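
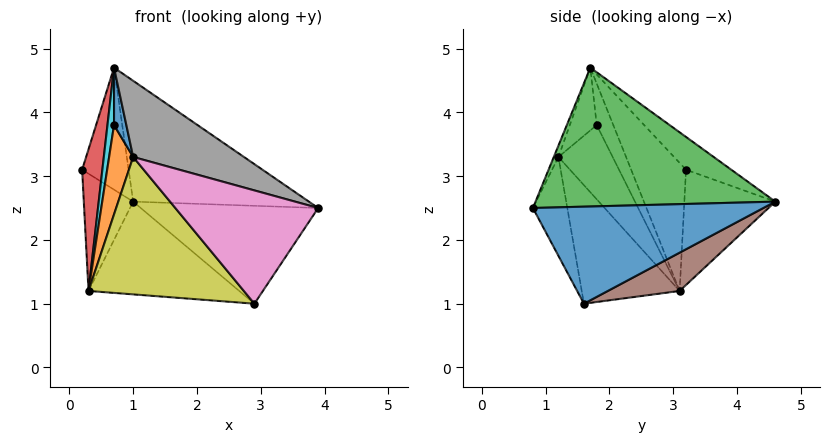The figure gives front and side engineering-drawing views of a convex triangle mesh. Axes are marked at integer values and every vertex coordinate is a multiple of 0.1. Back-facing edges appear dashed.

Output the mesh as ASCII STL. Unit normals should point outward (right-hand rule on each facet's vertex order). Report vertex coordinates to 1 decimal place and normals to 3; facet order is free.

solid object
 facet normal 0.777 0.598 -0.199
  outer loop
   vertex 2.9 1.6 1.0
   vertex 1.0 4.6 2.6
   vertex 3.9 0.8 2.5
  endloop
 endfacet
 facet normal -0.521 0.535 0.665
  outer loop
   vertex 0.7 1.7 4.7
   vertex 1.0 4.6 2.6
   vertex 0.2 3.2 3.1
  endloop
 endfacet
 facet normal 0.590 0.433 0.682
  outer loop
   vertex 0.7 1.7 4.7
   vertex 3.9 0.8 2.5
   vertex 1.0 4.6 2.6
  endloop
 endfacet
 facet normal -0.938 -0.346 -0.031
  outer loop
   vertex 0.3 3.1 1.2
   vertex 0.7 1.7 4.7
   vertex 0.2 3.2 3.1
  endloop
 endfacet
 facet normal -0.877 0.476 -0.071
  outer loop
   vertex 0.3 3.1 1.2
   vertex 0.2 3.2 3.1
   vertex 1.0 4.6 2.6
  endloop
 endfacet
 facet normal 0.278 0.583 -0.764
  outer loop
   vertex 0.3 3.1 1.2
   vertex 1.0 4.6 2.6
   vertex 2.9 1.6 1.0
  endloop
 endfacet
 facet normal -0.220 -0.914 -0.341
  outer loop
   vertex 1.0 1.2 3.3
   vertex 2.9 1.6 1.0
   vertex 3.9 0.8 2.5
  endloop
 endfacet
 facet normal -0.040 -0.944 0.329
  outer loop
   vertex 1.0 1.2 3.3
   vertex 3.9 0.8 2.5
   vertex 0.7 1.7 4.7
  endloop
 endfacet
 facet normal -0.460 -0.729 -0.507
  outer loop
   vertex 1.0 1.2 3.3
   vertex 0.3 3.1 1.2
   vertex 2.9 1.6 1.0
  endloop
 endfacet
 facet normal -0.929 -0.368 -0.041
  outer loop
   vertex 0.7 1.8 3.8
   vertex 0.7 1.7 4.7
   vertex 0.3 3.1 1.2
  endloop
 endfacet
 facet normal -0.908 -0.416 -0.046
  outer loop
   vertex 0.7 1.8 3.8
   vertex 1.0 1.2 3.3
   vertex 0.7 1.7 4.7
  endloop
 endfacet
 facet normal -0.912 -0.405 -0.062
  outer loop
   vertex 0.7 1.8 3.8
   vertex 0.3 3.1 1.2
   vertex 1.0 1.2 3.3
  endloop
 endfacet
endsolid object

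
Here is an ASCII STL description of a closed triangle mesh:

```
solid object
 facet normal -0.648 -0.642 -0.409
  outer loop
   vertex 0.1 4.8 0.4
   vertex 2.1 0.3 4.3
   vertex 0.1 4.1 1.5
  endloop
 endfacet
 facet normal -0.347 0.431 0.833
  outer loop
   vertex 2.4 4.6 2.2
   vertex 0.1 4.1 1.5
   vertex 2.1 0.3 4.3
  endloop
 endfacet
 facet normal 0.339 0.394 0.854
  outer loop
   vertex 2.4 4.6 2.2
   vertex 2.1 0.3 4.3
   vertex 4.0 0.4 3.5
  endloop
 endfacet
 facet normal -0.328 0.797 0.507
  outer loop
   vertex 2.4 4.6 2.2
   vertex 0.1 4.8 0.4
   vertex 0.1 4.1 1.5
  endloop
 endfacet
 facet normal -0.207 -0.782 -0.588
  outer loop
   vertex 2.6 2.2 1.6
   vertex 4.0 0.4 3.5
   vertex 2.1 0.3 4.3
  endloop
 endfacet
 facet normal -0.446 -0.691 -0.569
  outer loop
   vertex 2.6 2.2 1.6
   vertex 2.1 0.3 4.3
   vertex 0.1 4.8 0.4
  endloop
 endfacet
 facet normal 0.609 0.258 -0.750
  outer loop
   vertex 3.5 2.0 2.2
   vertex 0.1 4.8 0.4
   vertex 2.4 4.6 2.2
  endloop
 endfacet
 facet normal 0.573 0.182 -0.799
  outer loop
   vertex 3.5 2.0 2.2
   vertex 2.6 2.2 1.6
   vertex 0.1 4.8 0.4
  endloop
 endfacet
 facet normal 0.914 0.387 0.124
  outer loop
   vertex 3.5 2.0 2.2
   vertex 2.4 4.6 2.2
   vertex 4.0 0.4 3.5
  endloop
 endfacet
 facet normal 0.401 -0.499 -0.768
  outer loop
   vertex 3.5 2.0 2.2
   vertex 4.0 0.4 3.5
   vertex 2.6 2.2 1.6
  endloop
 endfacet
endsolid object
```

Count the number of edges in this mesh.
15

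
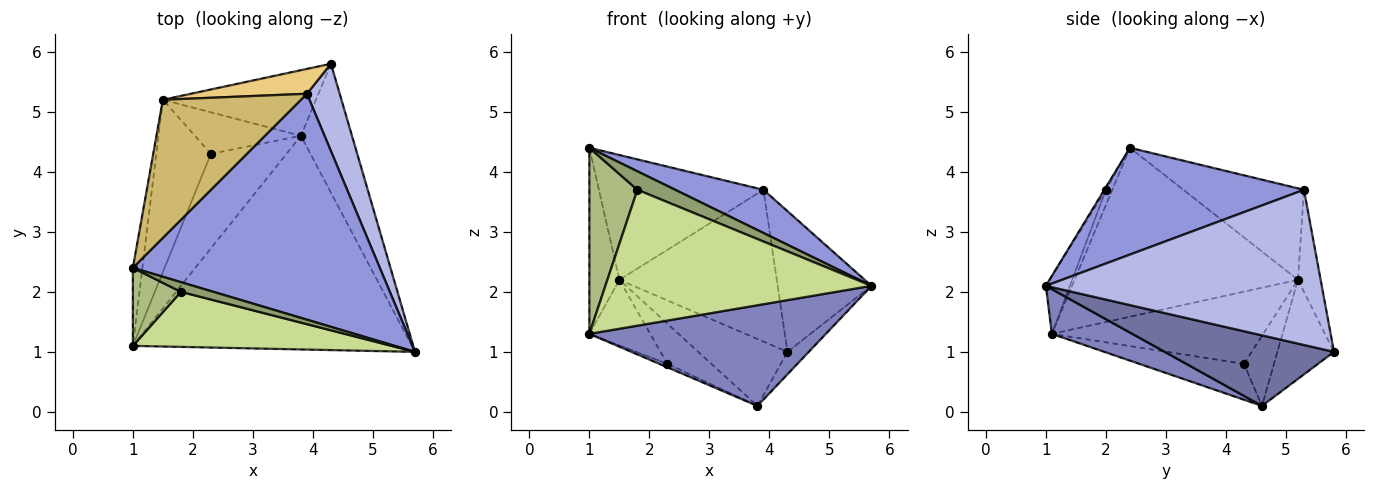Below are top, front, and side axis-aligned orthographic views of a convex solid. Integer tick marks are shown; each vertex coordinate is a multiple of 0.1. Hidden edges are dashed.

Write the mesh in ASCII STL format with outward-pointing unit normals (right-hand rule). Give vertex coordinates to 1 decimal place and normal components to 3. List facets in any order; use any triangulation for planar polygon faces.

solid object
 facet normal 0.806 0.101 -0.583
  outer loop
   vertex 3.8 4.6 0.1
   vertex 4.3 5.8 1.0
   vertex 5.7 1.0 2.1
  endloop
 endfacet
 facet normal 0.143 -0.422 -0.895
  outer loop
   vertex 1.0 1.1 1.3
   vertex 3.8 4.6 0.1
   vertex 5.7 1.0 2.1
  endloop
 endfacet
 facet normal 0.391 -0.173 0.904
  outer loop
   vertex 3.9 5.3 3.7
   vertex 1.0 2.4 4.4
   vertex 5.7 1.0 2.1
  endloop
 endfacet
 facet normal 0.928 0.316 0.196
  outer loop
   vertex 3.9 5.3 3.7
   vertex 5.7 1.0 2.1
   vertex 4.3 5.8 1.0
  endloop
 endfacet
 facet normal -0.037 -0.885 0.464
  outer loop
   vertex 1.8 2.0 3.7
   vertex 5.7 1.0 2.1
   vertex 1.0 2.4 4.4
  endloop
 endfacet
 facet normal -0.122 -0.915 0.384
  outer loop
   vertex 1.8 2.0 3.7
   vertex 1.0 2.4 4.4
   vertex 1.0 1.1 1.3
  endloop
 endfacet
 facet normal -0.083 -0.924 0.374
  outer loop
   vertex 1.8 2.0 3.7
   vertex 1.0 1.1 1.3
   vertex 5.7 1.0 2.1
  endloop
 endfacet
 facet normal -0.413 0.650 -0.638
  outer loop
   vertex 1.5 5.2 2.2
   vertex 4.3 5.8 1.0
   vertex 3.8 4.6 0.1
  endloop
 endfacet
 facet normal -0.990 0.133 -0.056
  outer loop
   vertex 1.5 5.2 2.2
   vertex 1.0 1.1 1.3
   vertex 1.0 2.4 4.4
  endloop
 endfacet
 facet normal -0.441 0.602 0.666
  outer loop
   vertex 1.5 5.2 2.2
   vertex 1.0 2.4 4.4
   vertex 3.9 5.3 3.7
  endloop
 endfacet
 facet normal -0.141 0.977 0.160
  outer loop
   vertex 1.5 5.2 2.2
   vertex 3.9 5.3 3.7
   vertex 4.3 5.8 1.0
  endloop
 endfacet
 facet normal -0.428 0.033 -0.903
  outer loop
   vertex 2.3 4.3 0.8
   vertex 3.8 4.6 0.1
   vertex 1.0 1.1 1.3
  endloop
 endfacet
 facet normal -0.429 0.629 -0.649
  outer loop
   vertex 2.3 4.3 0.8
   vertex 1.5 5.2 2.2
   vertex 3.8 4.6 0.1
  endloop
 endfacet
 facet normal -0.777 0.224 -0.588
  outer loop
   vertex 2.3 4.3 0.8
   vertex 1.0 1.1 1.3
   vertex 1.5 5.2 2.2
  endloop
 endfacet
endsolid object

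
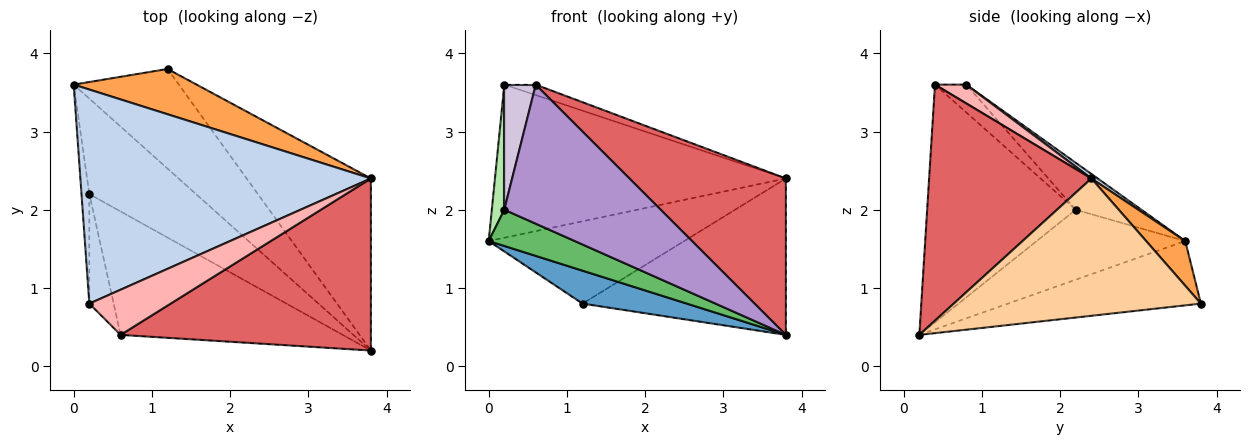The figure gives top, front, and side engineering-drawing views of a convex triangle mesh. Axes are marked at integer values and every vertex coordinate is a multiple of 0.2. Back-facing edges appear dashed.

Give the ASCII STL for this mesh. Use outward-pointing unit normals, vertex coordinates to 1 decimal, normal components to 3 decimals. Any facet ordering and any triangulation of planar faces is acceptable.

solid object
 facet normal -0.502 -0.271 -0.821
  outer loop
   vertex 1.2 3.8 0.8
   vertex 3.8 0.2 0.4
   vertex 0.0 3.6 1.6
  endloop
 endfacet
 facet normal 0.013 0.582 0.813
  outer loop
   vertex 3.8 2.4 2.4
   vertex 0.0 3.6 1.6
   vertex 0.2 0.8 3.6
  endloop
 endfacet
 facet normal 0.173 0.863 0.475
  outer loop
   vertex 3.8 2.4 2.4
   vertex 1.2 3.8 0.8
   vertex 0.0 3.6 1.6
  endloop
 endfacet
 facet normal 0.633 0.521 -0.573
  outer loop
   vertex 3.8 2.4 2.4
   vertex 3.8 0.2 0.4
   vertex 1.2 3.8 0.8
  endloop
 endfacet
 facet normal -0.522 -0.302 -0.797
  outer loop
   vertex 0.2 2.2 2.0
   vertex 0.0 3.6 1.6
   vertex 3.8 0.2 0.4
  endloop
 endfacet
 facet normal -0.969 -0.185 -0.162
  outer loop
   vertex 0.2 2.2 2.0
   vertex 0.2 0.8 3.6
   vertex 0.0 3.6 1.6
  endloop
 endfacet
 facet normal 0.572 -0.552 0.607
  outer loop
   vertex 0.6 0.4 3.6
   vertex 3.8 0.2 0.4
   vertex 3.8 2.4 2.4
  endloop
 endfacet
 facet normal 0.219 0.219 0.951
  outer loop
   vertex 0.6 0.4 3.6
   vertex 3.8 2.4 2.4
   vertex 0.2 0.8 3.6
  endloop
 endfacet
 facet normal -0.579 -0.610 -0.541
  outer loop
   vertex 0.6 0.4 3.6
   vertex 0.2 2.2 2.0
   vertex 3.8 0.2 0.4
  endloop
 endfacet
 facet normal -0.601 -0.601 -0.526
  outer loop
   vertex 0.6 0.4 3.6
   vertex 0.2 0.8 3.6
   vertex 0.2 2.2 2.0
  endloop
 endfacet
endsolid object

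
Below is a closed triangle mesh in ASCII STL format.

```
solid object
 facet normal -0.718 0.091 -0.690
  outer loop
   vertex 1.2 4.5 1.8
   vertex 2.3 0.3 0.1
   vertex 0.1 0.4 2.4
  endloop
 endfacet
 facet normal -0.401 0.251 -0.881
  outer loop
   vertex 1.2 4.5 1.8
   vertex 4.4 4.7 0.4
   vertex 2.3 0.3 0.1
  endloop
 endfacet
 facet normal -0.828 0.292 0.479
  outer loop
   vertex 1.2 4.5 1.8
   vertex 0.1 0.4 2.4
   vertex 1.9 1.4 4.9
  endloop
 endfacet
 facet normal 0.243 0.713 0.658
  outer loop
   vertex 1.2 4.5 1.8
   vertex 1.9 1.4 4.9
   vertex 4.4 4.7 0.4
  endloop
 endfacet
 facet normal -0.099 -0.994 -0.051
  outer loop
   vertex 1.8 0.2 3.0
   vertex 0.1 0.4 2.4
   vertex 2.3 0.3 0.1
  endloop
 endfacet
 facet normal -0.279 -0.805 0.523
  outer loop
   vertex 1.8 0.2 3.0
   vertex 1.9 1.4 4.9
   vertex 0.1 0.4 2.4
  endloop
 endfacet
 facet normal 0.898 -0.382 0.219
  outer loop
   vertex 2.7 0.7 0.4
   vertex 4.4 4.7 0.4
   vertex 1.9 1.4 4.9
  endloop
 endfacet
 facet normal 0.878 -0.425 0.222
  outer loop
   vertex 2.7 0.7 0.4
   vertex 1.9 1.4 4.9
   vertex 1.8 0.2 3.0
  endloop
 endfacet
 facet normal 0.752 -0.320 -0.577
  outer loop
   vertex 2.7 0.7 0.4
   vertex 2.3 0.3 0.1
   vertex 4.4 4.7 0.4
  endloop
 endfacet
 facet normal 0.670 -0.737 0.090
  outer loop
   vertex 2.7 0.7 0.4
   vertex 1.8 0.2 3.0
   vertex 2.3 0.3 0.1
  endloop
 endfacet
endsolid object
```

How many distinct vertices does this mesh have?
7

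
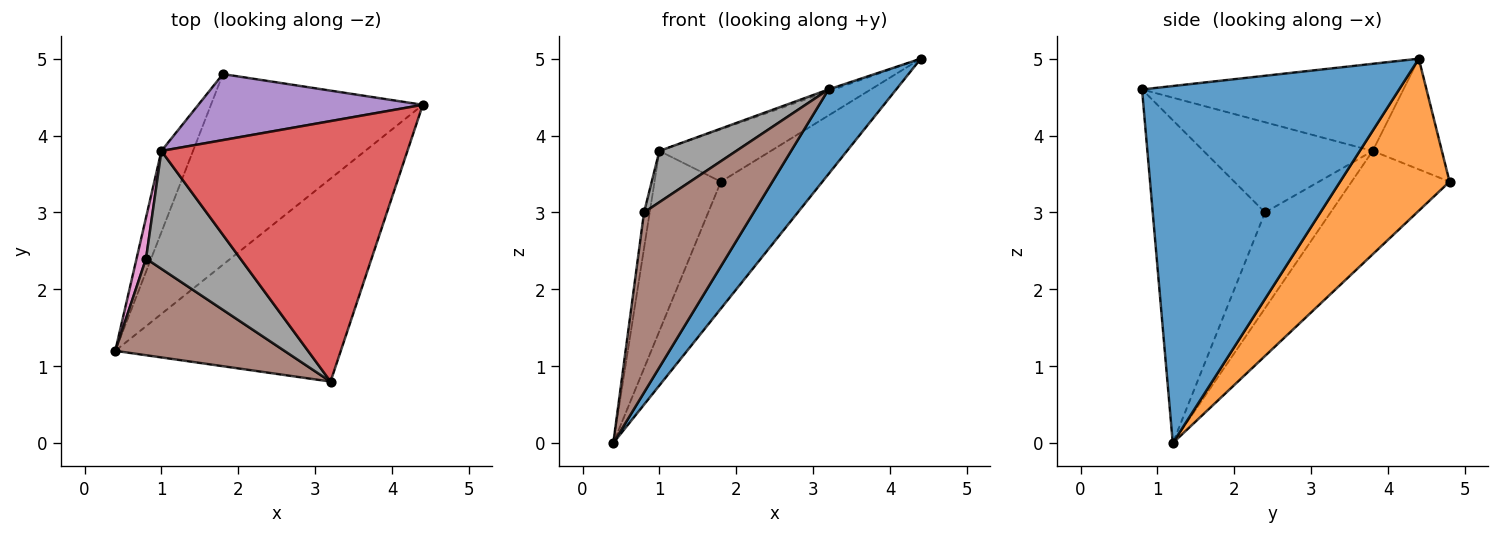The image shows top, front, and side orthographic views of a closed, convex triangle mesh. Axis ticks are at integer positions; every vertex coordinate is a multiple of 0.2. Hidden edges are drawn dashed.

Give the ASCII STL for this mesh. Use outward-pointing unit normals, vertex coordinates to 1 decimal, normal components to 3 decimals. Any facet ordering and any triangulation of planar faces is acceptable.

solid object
 facet normal 0.825 -0.217 -0.521
  outer loop
   vertex 3.2 0.8 4.6
   vertex 0.4 1.2 0.0
   vertex 4.4 4.4 5.0
  endloop
 endfacet
 facet normal 0.513 0.475 -0.715
  outer loop
   vertex 1.8 4.8 3.4
   vertex 4.4 4.4 5.0
   vertex 0.4 1.2 0.0
  endloop
 endfacet
 facet normal -0.803 0.544 -0.245
  outer loop
   vertex 1.0 3.8 3.8
   vertex 1.8 4.8 3.4
   vertex 0.4 1.2 0.0
  endloop
 endfacet
 facet normal -0.334 0.007 0.943
  outer loop
   vertex 1.0 3.8 3.8
   vertex 3.2 0.8 4.6
   vertex 4.4 4.4 5.0
  endloop
 endfacet
 facet normal -0.360 0.580 0.730
  outer loop
   vertex 1.0 3.8 3.8
   vertex 4.4 4.4 5.0
   vertex 1.8 4.8 3.4
  endloop
 endfacet
 facet normal -0.670 -0.654 0.351
  outer loop
   vertex 0.8 2.4 3.0
   vertex 0.4 1.2 0.0
   vertex 3.2 0.8 4.6
  endloop
 endfacet
 facet normal -0.991 0.086 0.098
  outer loop
   vertex 0.8 2.4 3.0
   vertex 1.0 3.8 3.8
   vertex 0.4 1.2 0.0
  endloop
 endfacet
 facet normal -0.659 -0.300 0.689
  outer loop
   vertex 0.8 2.4 3.0
   vertex 3.2 0.8 4.6
   vertex 1.0 3.8 3.8
  endloop
 endfacet
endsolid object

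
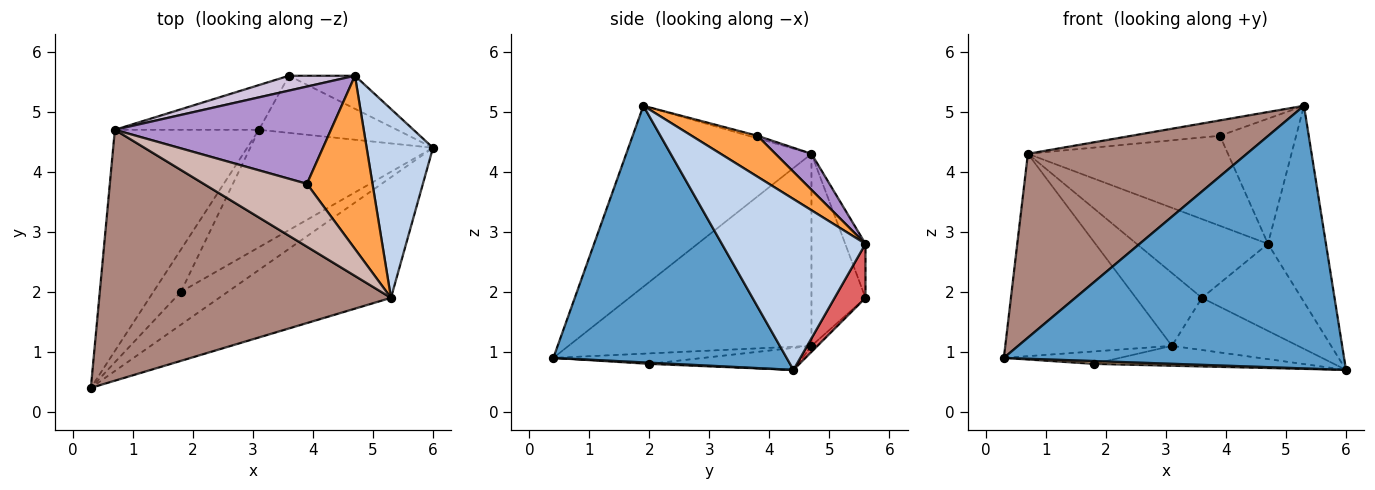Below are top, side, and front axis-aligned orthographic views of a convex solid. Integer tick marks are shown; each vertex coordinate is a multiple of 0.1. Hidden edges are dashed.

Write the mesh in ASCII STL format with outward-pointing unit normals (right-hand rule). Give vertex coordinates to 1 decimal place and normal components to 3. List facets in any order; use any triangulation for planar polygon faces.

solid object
 facet normal 0.529 -0.771 -0.354
  outer loop
   vertex 5.3 1.9 5.1
   vertex 0.3 0.4 0.9
   vertex 6.0 4.4 0.7
  endloop
 endfacet
 facet normal 0.872 0.352 0.339
  outer loop
   vertex 5.3 1.9 5.1
   vertex 6.0 4.4 0.7
   vertex 4.7 5.6 2.8
  endloop
 endfacet
 facet normal 0.451 0.523 0.723
  outer loop
   vertex 3.9 3.8 4.6
   vertex 5.3 1.9 5.1
   vertex 4.7 5.6 2.8
  endloop
 endfacet
 facet normal 0.026 -0.086 -0.996
  outer loop
   vertex 1.8 2.0 0.8
   vertex 6.0 4.4 0.7
   vertex 0.3 0.4 0.9
  endloop
 endfacet
 facet normal -0.343 0.265 -0.901
  outer loop
   vertex 1.8 2.0 0.8
   vertex 0.3 0.4 0.9
   vertex 3.1 4.7 1.1
  endloop
 endfacet
 facet normal -0.118 0.166 -0.979
  outer loop
   vertex 1.8 2.0 0.8
   vertex 3.1 4.7 1.1
   vertex 6.0 4.4 0.7
  endloop
 endfacet
 facet normal 0.279 0.898 -0.341
  outer loop
   vertex 3.6 5.6 1.9
   vertex 4.7 5.6 2.8
   vertex 6.0 4.4 0.7
  endloop
 endfacet
 facet normal -0.032 0.674 -0.738
  outer loop
   vertex 3.6 5.6 1.9
   vertex 6.0 4.4 0.7
   vertex 3.1 4.7 1.1
  endloop
 endfacet
 facet normal 0.121 0.674 0.728
  outer loop
   vertex 0.7 4.7 4.3
   vertex 3.9 3.8 4.6
   vertex 4.7 5.6 2.8
  endloop
 endfacet
 facet normal -0.150 0.972 0.183
  outer loop
   vertex 0.7 4.7 4.3
   vertex 4.7 5.6 2.8
   vertex 3.6 5.6 1.9
  endloop
 endfacet
 facet normal -0.447 -0.529 0.721
  outer loop
   vertex 0.7 4.7 4.3
   vertex 0.3 0.4 0.9
   vertex 5.3 1.9 5.1
  endloop
 endfacet
 facet normal -0.024 0.238 0.971
  outer loop
   vertex 0.7 4.7 4.3
   vertex 5.3 1.9 5.1
   vertex 3.9 3.8 4.6
  endloop
 endfacet
 facet normal -0.701 0.481 -0.526
  outer loop
   vertex 0.7 4.7 4.3
   vertex 3.1 4.7 1.1
   vertex 0.3 0.4 0.9
  endloop
 endfacet
 facet normal -0.572 0.699 -0.429
  outer loop
   vertex 0.7 4.7 4.3
   vertex 3.6 5.6 1.9
   vertex 3.1 4.7 1.1
  endloop
 endfacet
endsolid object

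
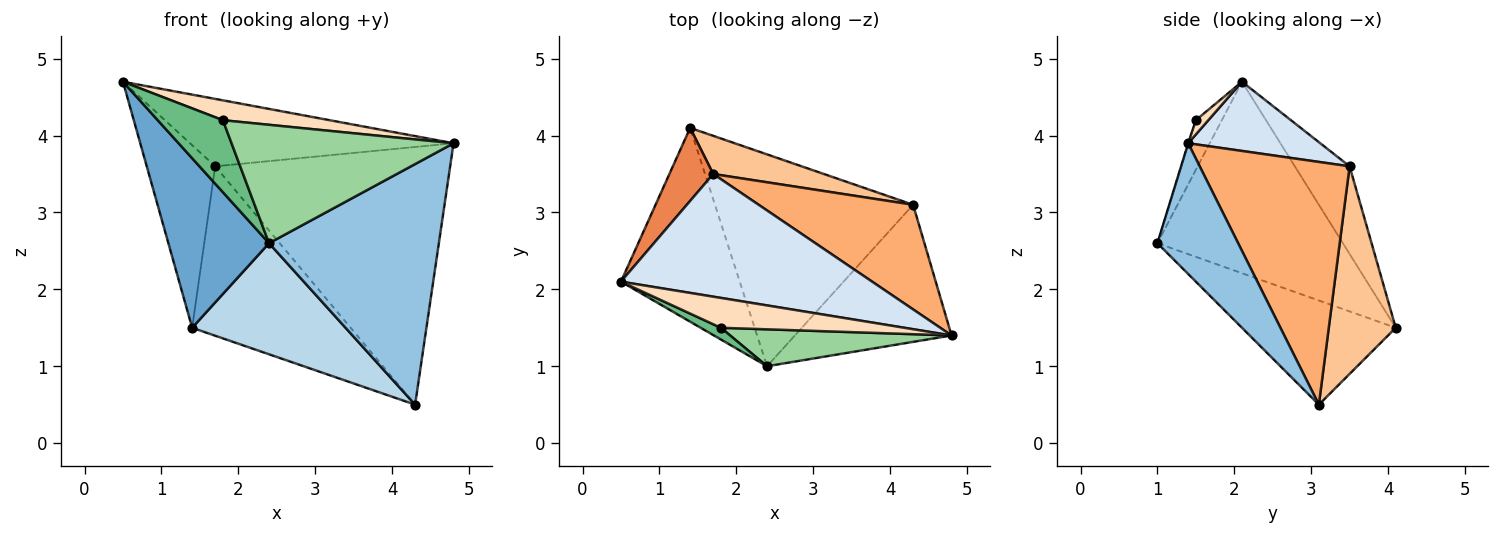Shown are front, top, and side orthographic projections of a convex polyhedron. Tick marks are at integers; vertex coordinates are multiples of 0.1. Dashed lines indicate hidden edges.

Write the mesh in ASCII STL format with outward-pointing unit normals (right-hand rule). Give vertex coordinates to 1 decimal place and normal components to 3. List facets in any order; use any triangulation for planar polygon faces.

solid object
 facet normal -0.772 -0.419 -0.479
  outer loop
   vertex 2.4 1.0 2.6
   vertex 0.5 2.1 4.7
   vertex 1.4 4.1 1.5
  endloop
 endfacet
 facet normal 0.382 -0.803 -0.458
  outer loop
   vertex 4.3 3.1 0.5
   vertex 4.8 1.4 3.9
   vertex 2.4 1.0 2.6
  endloop
 endfacet
 facet normal -0.422 -0.421 -0.803
  outer loop
   vertex 4.3 3.1 0.5
   vertex 2.4 1.0 2.6
   vertex 1.4 4.1 1.5
  endloop
 endfacet
 facet normal 0.235 0.468 0.852
  outer loop
   vertex 1.7 3.5 3.6
   vertex 0.5 2.1 4.7
   vertex 4.8 1.4 3.9
  endloop
 endfacet
 facet normal -0.596 0.745 0.298
  outer loop
   vertex 1.7 3.5 3.6
   vertex 1.4 4.1 1.5
   vertex 0.5 2.1 4.7
  endloop
 endfacet
 facet normal 0.509 0.798 0.324
  outer loop
   vertex 1.7 3.5 3.6
   vertex 4.8 1.4 3.9
   vertex 4.3 3.1 0.5
  endloop
 endfacet
 facet normal 0.381 0.902 0.203
  outer loop
   vertex 1.7 3.5 3.6
   vertex 4.3 3.1 0.5
   vertex 1.4 4.1 1.5
  endloop
 endfacet
 facet normal 0.065 -0.552 0.831
  outer loop
   vertex 1.8 1.5 4.2
   vertex 4.8 1.4 3.9
   vertex 0.5 2.1 4.7
  endloop
 endfacet
 facet normal -0.366 -0.918 0.150
  outer loop
   vertex 1.8 1.5 4.2
   vertex 0.5 2.1 4.7
   vertex 2.4 1.0 2.6
  endloop
 endfacet
 facet normal -0.002 -0.955 0.298
  outer loop
   vertex 1.8 1.5 4.2
   vertex 2.4 1.0 2.6
   vertex 4.8 1.4 3.9
  endloop
 endfacet
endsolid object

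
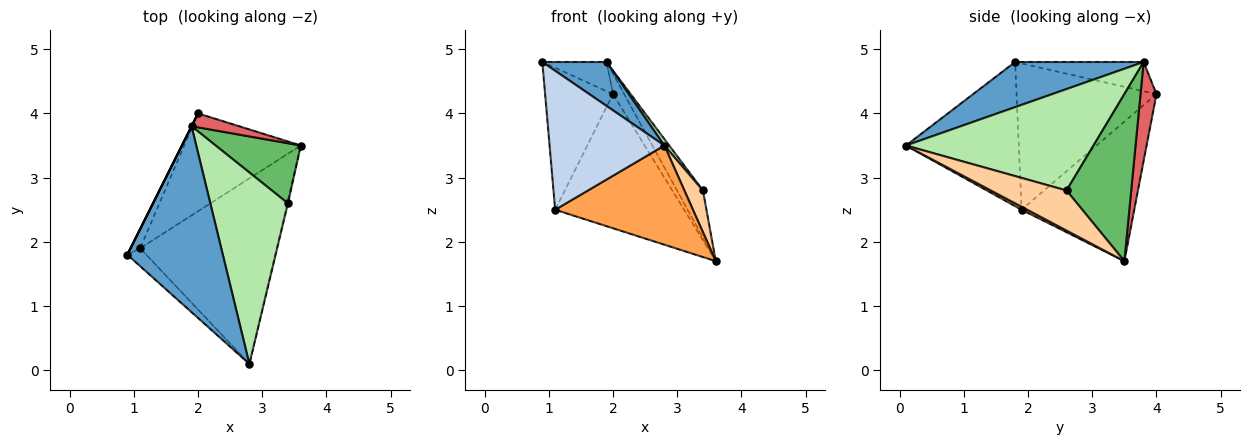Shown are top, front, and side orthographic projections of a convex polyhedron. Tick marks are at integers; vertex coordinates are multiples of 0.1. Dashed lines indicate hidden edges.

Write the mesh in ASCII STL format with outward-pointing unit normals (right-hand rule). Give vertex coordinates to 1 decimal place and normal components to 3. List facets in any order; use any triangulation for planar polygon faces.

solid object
 facet normal 0.418 -0.209 0.884
  outer loop
   vertex 1.9 3.8 4.8
   vertex 0.9 1.8 4.8
   vertex 2.8 0.1 3.5
  endloop
 endfacet
 facet normal -0.698 -0.710 -0.092
  outer loop
   vertex 1.1 1.9 2.5
   vertex 2.8 0.1 3.5
   vertex 0.9 1.8 4.8
  endloop
 endfacet
 facet normal 0.020 -0.471 -0.882
  outer loop
   vertex 1.1 1.9 2.5
   vertex 3.6 3.5 1.7
   vertex 2.8 0.1 3.5
  endloop
 endfacet
 facet normal 0.971 -0.238 -0.018
  outer loop
   vertex 3.4 2.6 2.8
   vertex 2.8 0.1 3.5
   vertex 3.6 3.5 1.7
  endloop
 endfacet
 facet normal 0.839 0.336 0.428
  outer loop
   vertex 3.4 2.6 2.8
   vertex 3.6 3.5 1.7
   vertex 1.9 3.8 4.8
  endloop
 endfacet
 facet normal 0.794 -0.020 0.608
  outer loop
   vertex 3.4 2.6 2.8
   vertex 1.9 3.8 4.8
   vertex 2.8 0.1 3.5
  endloop
 endfacet
 facet normal 0.762 0.534 0.366
  outer loop
   vertex 2.0 4.0 4.3
   vertex 1.9 3.8 4.8
   vertex 3.6 3.5 1.7
  endloop
 endfacet
 facet normal -0.577 0.660 -0.482
  outer loop
   vertex 2.0 4.0 4.3
   vertex 3.6 3.5 1.7
   vertex 1.1 1.9 2.5
  endloop
 endfacet
 facet normal -0.894 0.447 0.000
  outer loop
   vertex 2.0 4.0 4.3
   vertex 0.9 1.8 4.8
   vertex 1.9 3.8 4.8
  endloop
 endfacet
 facet normal -0.898 0.436 -0.059
  outer loop
   vertex 2.0 4.0 4.3
   vertex 1.1 1.9 2.5
   vertex 0.9 1.8 4.8
  endloop
 endfacet
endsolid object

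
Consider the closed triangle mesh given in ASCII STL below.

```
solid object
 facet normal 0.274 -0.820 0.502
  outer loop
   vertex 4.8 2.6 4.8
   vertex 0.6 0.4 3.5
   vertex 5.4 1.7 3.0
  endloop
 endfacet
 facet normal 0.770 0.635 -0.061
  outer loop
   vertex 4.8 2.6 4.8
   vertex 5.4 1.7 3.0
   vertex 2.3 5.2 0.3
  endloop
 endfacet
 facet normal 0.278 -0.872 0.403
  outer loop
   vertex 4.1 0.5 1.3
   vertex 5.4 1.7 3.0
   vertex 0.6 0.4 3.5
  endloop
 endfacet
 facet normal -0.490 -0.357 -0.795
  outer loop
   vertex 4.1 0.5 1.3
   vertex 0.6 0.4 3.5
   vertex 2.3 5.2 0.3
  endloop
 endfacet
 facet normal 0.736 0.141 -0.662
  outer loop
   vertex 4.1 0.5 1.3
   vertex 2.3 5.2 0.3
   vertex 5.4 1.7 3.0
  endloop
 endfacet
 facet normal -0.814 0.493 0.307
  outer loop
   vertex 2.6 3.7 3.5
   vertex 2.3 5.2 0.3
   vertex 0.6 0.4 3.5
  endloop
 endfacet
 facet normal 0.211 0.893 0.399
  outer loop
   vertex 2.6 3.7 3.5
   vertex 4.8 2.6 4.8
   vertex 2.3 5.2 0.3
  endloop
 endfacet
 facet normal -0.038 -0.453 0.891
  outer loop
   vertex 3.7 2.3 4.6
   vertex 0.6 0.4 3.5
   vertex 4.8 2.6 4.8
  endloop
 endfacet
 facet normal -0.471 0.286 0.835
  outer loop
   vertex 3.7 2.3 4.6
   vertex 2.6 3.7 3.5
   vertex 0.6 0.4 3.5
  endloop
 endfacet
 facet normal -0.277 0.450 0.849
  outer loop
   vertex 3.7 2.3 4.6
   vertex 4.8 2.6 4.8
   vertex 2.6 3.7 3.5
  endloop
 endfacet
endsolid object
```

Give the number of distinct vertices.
7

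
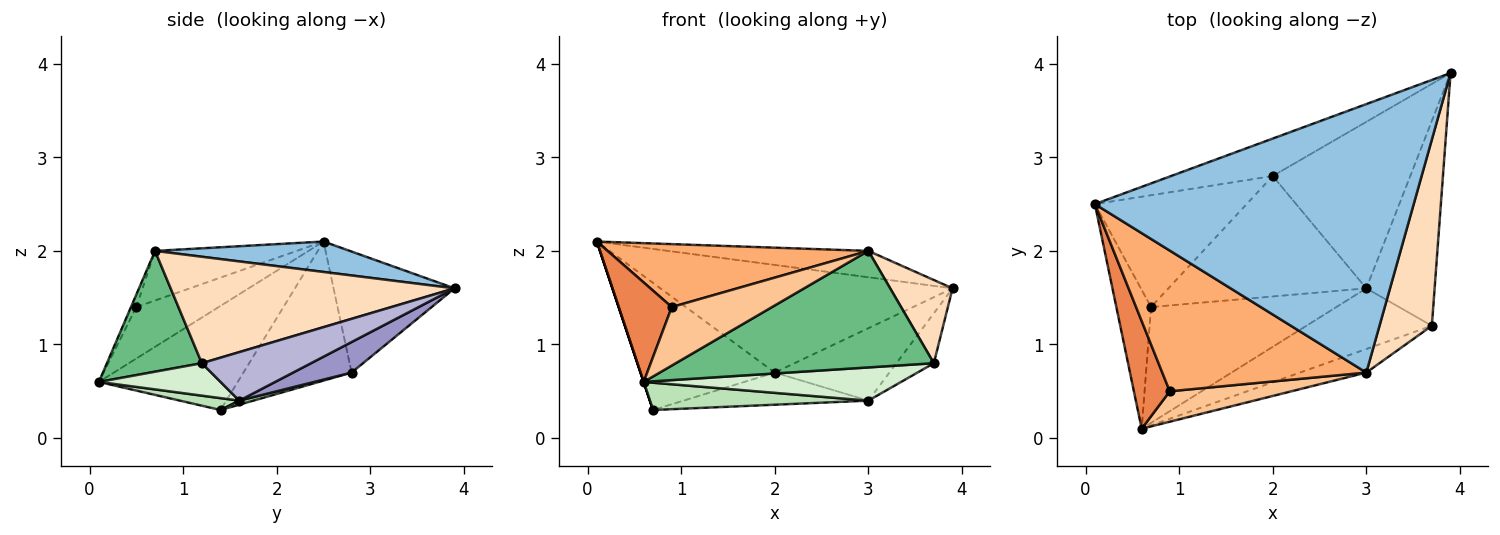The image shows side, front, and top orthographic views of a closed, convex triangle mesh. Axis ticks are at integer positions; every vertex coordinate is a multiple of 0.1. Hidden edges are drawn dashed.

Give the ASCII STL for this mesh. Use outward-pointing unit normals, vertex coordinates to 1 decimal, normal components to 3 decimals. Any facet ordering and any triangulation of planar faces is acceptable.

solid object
 facet normal -0.949 0.000 -0.316
  outer loop
   vertex 0.7 1.4 0.3
   vertex 0.6 0.1 0.6
   vertex 0.1 2.5 2.1
  endloop
 endfacet
 facet normal 0.095 0.097 0.991
  outer loop
   vertex 3.0 0.7 2.0
   vertex 3.9 3.9 1.6
   vertex 0.1 2.5 2.1
  endloop
 endfacet
 facet normal -0.364 0.880 -0.306
  outer loop
   vertex 2.0 2.8 0.7
   vertex 0.1 2.5 2.1
   vertex 3.9 3.9 1.6
  endloop
 endfacet
 facet normal -0.518 0.642 -0.565
  outer loop
   vertex 2.0 2.8 0.7
   vertex 0.7 1.4 0.3
   vertex 0.1 2.5 2.1
  endloop
 endfacet
 facet normal -0.725 -0.467 0.506
  outer loop
   vertex 0.9 0.5 1.4
   vertex 0.1 2.5 2.1
   vertex 0.6 0.1 0.6
  endloop
 endfacet
 facet normal -0.217 -0.399 0.891
  outer loop
   vertex 0.9 0.5 1.4
   vertex 3.0 0.7 2.0
   vertex 0.1 2.5 2.1
  endloop
 endfacet
 facet normal -0.047 -0.886 0.461
  outer loop
   vertex 0.9 0.5 1.4
   vertex 0.6 0.1 0.6
   vertex 3.0 0.7 2.0
  endloop
 endfacet
 facet normal 0.880 -0.193 0.433
  outer loop
   vertex 3.7 1.2 0.8
   vertex 3.9 3.9 1.6
   vertex 3.0 0.7 2.0
  endloop
 endfacet
 facet normal 0.339 -0.922 -0.186
  outer loop
   vertex 3.7 1.2 0.8
   vertex 3.0 0.7 2.0
   vertex 0.6 0.1 0.6
  endloop
 endfacet
 facet normal 0.020 0.258 -0.966
  outer loop
   vertex 3.0 1.6 0.4
   vertex 0.7 1.4 0.3
   vertex 2.0 2.8 0.7
  endloop
 endfacet
 facet normal 0.062 -0.229 -0.971
  outer loop
   vertex 3.0 1.6 0.4
   vertex 0.6 0.1 0.6
   vertex 0.7 1.4 0.3
  endloop
 endfacet
 facet normal 0.221 -0.468 -0.855
  outer loop
   vertex 3.0 1.6 0.4
   vertex 3.7 1.2 0.8
   vertex 0.6 0.1 0.6
  endloop
 endfacet
 facet normal 0.199 0.391 -0.899
  outer loop
   vertex 3.0 1.6 0.4
   vertex 2.0 2.8 0.7
   vertex 3.9 3.9 1.6
  endloop
 endfacet
 facet normal 0.568 0.195 -0.800
  outer loop
   vertex 3.0 1.6 0.4
   vertex 3.9 3.9 1.6
   vertex 3.7 1.2 0.8
  endloop
 endfacet
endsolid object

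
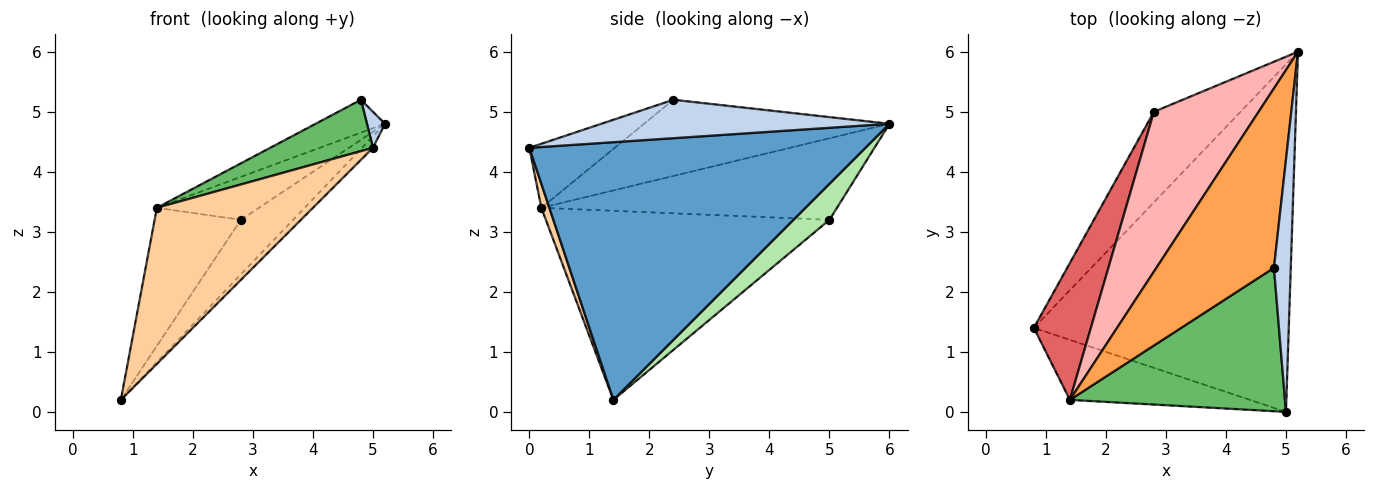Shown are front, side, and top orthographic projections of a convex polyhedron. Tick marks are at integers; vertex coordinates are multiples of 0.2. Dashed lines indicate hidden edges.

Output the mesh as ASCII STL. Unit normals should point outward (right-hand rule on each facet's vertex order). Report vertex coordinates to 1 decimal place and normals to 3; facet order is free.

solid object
 facet normal 0.711 0.023 -0.703
  outer loop
   vertex 5.0 0.0 4.4
   vertex 0.8 1.4 0.2
   vertex 5.2 6.0 4.8
  endloop
 endfacet
 facet normal 0.915 -0.057 0.400
  outer loop
   vertex 4.8 2.4 5.2
   vertex 5.0 0.0 4.4
   vertex 5.2 6.0 4.8
  endloop
 endfacet
 facet normal -0.537 0.152 0.830
  outer loop
   vertex 1.4 0.2 3.4
   vertex 4.8 2.4 5.2
   vertex 5.2 6.0 4.8
  endloop
 endfacet
 facet normal 0.048 -0.932 -0.359
  outer loop
   vertex 1.4 0.2 3.4
   vertex 0.8 1.4 0.2
   vertex 5.0 0.0 4.4
  endloop
 endfacet
 facet normal -0.270 -0.325 0.907
  outer loop
   vertex 1.4 0.2 3.4
   vertex 5.0 0.0 4.4
   vertex 4.8 2.4 5.2
  endloop
 endfacet
 facet normal 0.335 0.486 -0.807
  outer loop
   vertex 2.8 5.0 3.2
   vertex 5.2 6.0 4.8
   vertex 0.8 1.4 0.2
  endloop
 endfacet
 facet normal -0.919 0.280 0.277
  outer loop
   vertex 2.8 5.0 3.2
   vertex 0.8 1.4 0.2
   vertex 1.4 0.2 3.4
  endloop
 endfacet
 facet normal -0.601 0.207 0.772
  outer loop
   vertex 2.8 5.0 3.2
   vertex 1.4 0.2 3.4
   vertex 5.2 6.0 4.8
  endloop
 endfacet
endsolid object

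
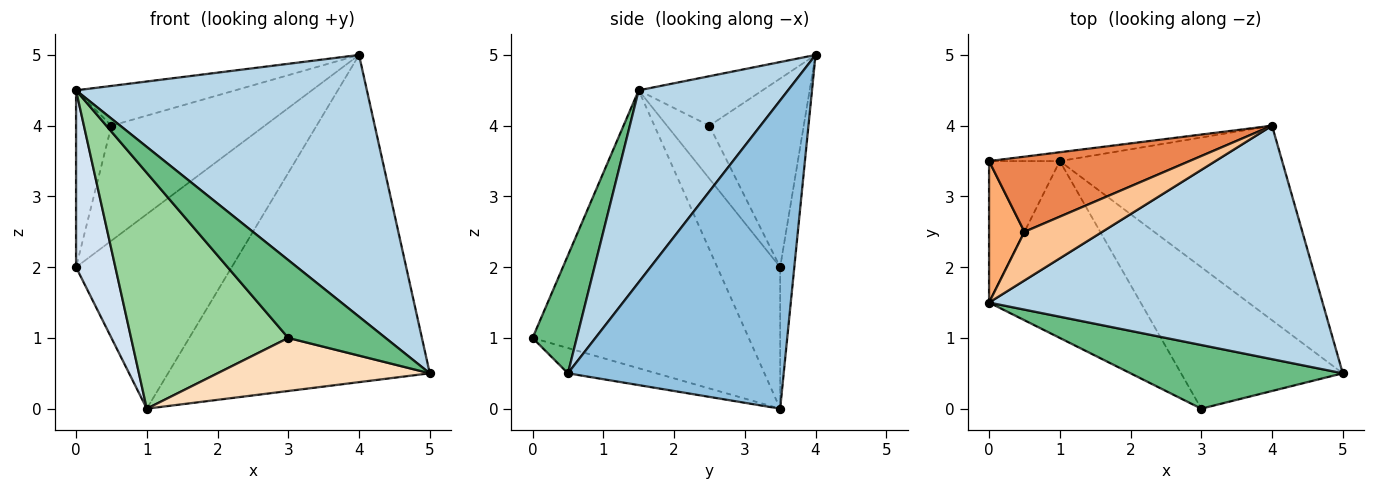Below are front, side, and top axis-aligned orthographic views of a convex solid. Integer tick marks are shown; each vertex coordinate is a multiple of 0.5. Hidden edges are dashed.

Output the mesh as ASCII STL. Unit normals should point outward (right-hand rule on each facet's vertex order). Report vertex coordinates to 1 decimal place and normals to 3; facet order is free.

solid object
 facet normal -0.090 0.995 -0.045
  outer loop
   vertex 1.0 3.5 0.0
   vertex 0.0 3.5 2.0
   vertex 4.0 4.0 5.0
  endloop
 endfacet
 facet normal 0.578 0.701 -0.417
  outer loop
   vertex 1.0 3.5 0.0
   vertex 4.0 4.0 5.0
   vertex 5.0 0.5 0.5
  endloop
 endfacet
 facet normal 0.358 -0.697 0.622
  outer loop
   vertex 0.0 1.5 4.5
   vertex 5.0 0.5 0.5
   vertex 4.0 4.0 5.0
  endloop
 endfacet
 facet normal -0.781 -0.488 -0.390
  outer loop
   vertex 0.0 1.5 4.5
   vertex 0.0 3.5 2.0
   vertex 1.0 3.5 0.0
  endloop
 endfacet
 facet normal -0.458 0.744 0.487
  outer loop
   vertex 0.5 2.5 4.0
   vertex 4.0 4.0 5.0
   vertex 0.0 3.5 2.0
  endloop
 endfacet
 facet normal -0.684 0.570 0.456
  outer loop
   vertex 0.5 2.5 4.0
   vertex 0.0 3.5 2.0
   vertex 0.0 1.5 4.5
  endloop
 endfacet
 facet normal -0.442 0.568 0.694
  outer loop
   vertex 0.5 2.5 4.0
   vertex 0.0 1.5 4.5
   vertex 4.0 4.0 5.0
  endloop
 endfacet
 facet normal -0.145 -0.347 -0.926
  outer loop
   vertex 3.0 0.0 1.0
   vertex 1.0 3.5 0.0
   vertex 5.0 0.5 0.5
  endloop
 endfacet
 facet normal 0.332 -0.730 0.597
  outer loop
   vertex 3.0 0.0 1.0
   vertex 5.0 0.5 0.5
   vertex 0.0 1.5 4.5
  endloop
 endfacet
 facet normal -0.740 -0.538 -0.404
  outer loop
   vertex 3.0 0.0 1.0
   vertex 0.0 1.5 4.5
   vertex 1.0 3.5 0.0
  endloop
 endfacet
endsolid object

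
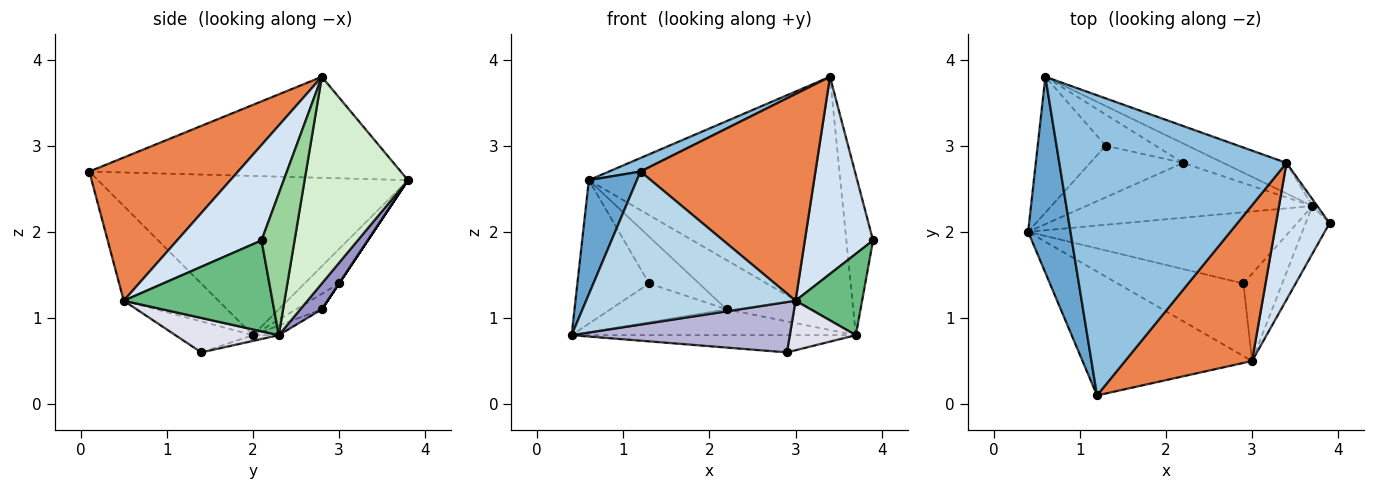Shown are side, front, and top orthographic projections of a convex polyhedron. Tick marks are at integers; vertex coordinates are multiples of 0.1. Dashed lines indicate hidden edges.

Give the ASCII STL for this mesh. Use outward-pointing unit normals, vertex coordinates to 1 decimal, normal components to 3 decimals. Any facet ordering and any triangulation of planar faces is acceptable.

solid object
 facet normal -0.956 -0.148 0.254
  outer loop
   vertex 0.6 3.8 2.6
   vertex 0.4 2.0 0.8
   vertex 1.2 0.1 2.7
  endloop
 endfacet
 facet normal -0.406 -0.041 0.913
  outer loop
   vertex 3.4 2.8 3.8
   vertex 0.6 3.8 2.6
   vertex 1.2 0.1 2.7
  endloop
 endfacet
 facet normal -0.332 -0.733 -0.594
  outer loop
   vertex 3.0 0.5 1.2
   vertex 1.2 0.1 2.7
   vertex 0.4 2.0 0.8
  endloop
 endfacet
 facet normal 0.713 -0.576 0.400
  outer loop
   vertex 3.0 0.5 1.2
   vertex 3.9 2.1 1.9
   vertex 3.4 2.8 3.8
  endloop
 endfacet
 facet normal 0.562 -0.661 0.498
  outer loop
   vertex 3.0 0.5 1.2
   vertex 3.4 2.8 3.8
   vertex 1.2 0.1 2.7
  endloop
 endfacet
 facet normal -0.329 0.686 -0.649
  outer loop
   vertex 1.3 3.0 1.4
   vertex 0.4 2.0 0.8
   vertex 0.6 3.8 2.6
  endloop
 endfacet
 facet normal -0.132 0.595 -0.793
  outer loop
   vertex 1.3 3.0 1.4
   vertex 2.2 2.8 1.1
   vertex 0.4 2.0 0.8
  endloop
 endfacet
 facet normal 0.000 0.832 -0.555
  outer loop
   vertex 1.3 3.0 1.4
   vertex 0.6 3.8 2.6
   vertex 2.2 2.8 1.1
  endloop
 endfacet
 facet normal 0.888 -0.397 -0.234
  outer loop
   vertex 3.7 2.3 0.8
   vertex 3.9 2.1 1.9
   vertex 3.0 0.5 1.2
  endloop
 endfacet
 facet normal 0.777 0.629 -0.027
  outer loop
   vertex 3.7 2.3 0.8
   vertex 3.4 2.8 3.8
   vertex 3.9 2.1 1.9
  endloop
 endfacet
 facet normal -0.039 0.426 -0.904
  outer loop
   vertex 3.7 2.3 0.8
   vertex 0.4 2.0 0.8
   vertex 2.2 2.8 1.1
  endloop
 endfacet
 facet normal 0.378 0.919 -0.115
  outer loop
   vertex 3.7 2.3 0.8
   vertex 0.6 3.8 2.6
   vertex 3.4 2.8 3.8
  endloop
 endfacet
 facet normal 0.230 0.905 -0.358
  outer loop
   vertex 3.7 2.3 0.8
   vertex 2.2 2.8 1.1
   vertex 0.6 3.8 2.6
  endloop
 endfacet
 facet normal -0.199 -0.559 -0.805
  outer loop
   vertex 2.9 1.4 0.6
   vertex 3.0 0.5 1.2
   vertex 0.4 2.0 0.8
  endloop
 endfacet
 facet normal -0.021 0.235 -0.972
  outer loop
   vertex 2.9 1.4 0.6
   vertex 0.4 2.0 0.8
   vertex 3.7 2.3 0.8
  endloop
 endfacet
 facet normal 0.612 -0.391 -0.688
  outer loop
   vertex 2.9 1.4 0.6
   vertex 3.7 2.3 0.8
   vertex 3.0 0.5 1.2
  endloop
 endfacet
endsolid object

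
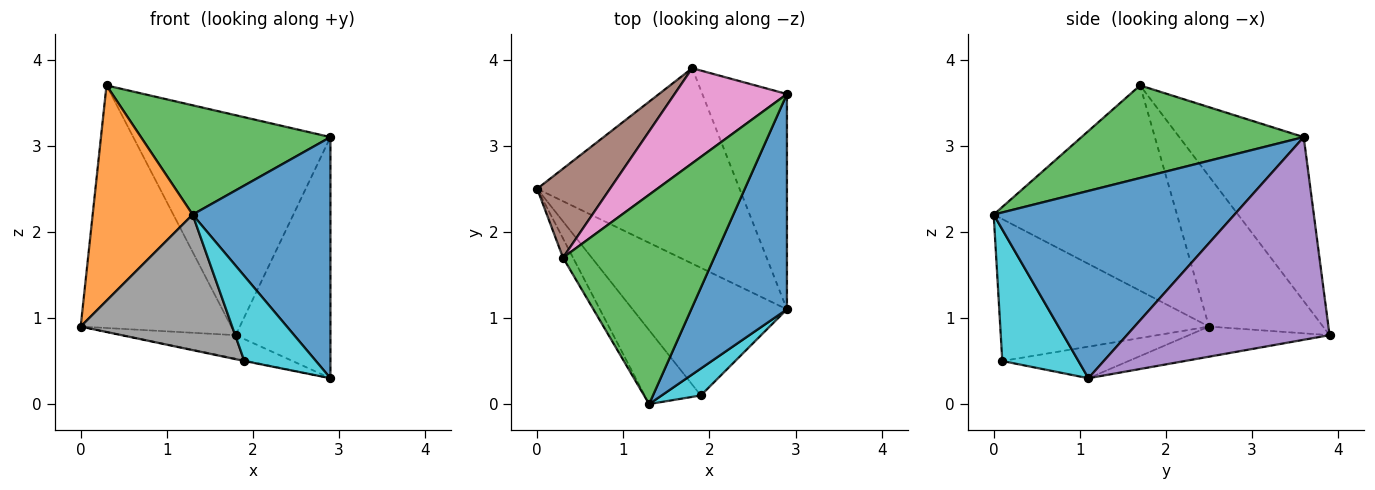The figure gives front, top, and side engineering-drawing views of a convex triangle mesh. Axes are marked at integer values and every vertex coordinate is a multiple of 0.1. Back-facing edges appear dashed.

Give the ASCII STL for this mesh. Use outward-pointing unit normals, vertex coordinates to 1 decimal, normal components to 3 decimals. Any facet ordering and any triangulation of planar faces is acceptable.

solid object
 facet normal 0.793 -0.454 0.405
  outer loop
   vertex 2.9 1.1 0.3
   vertex 2.9 3.6 3.1
   vertex 1.3 0.0 2.2
  endloop
 endfacet
 facet normal -0.877 -0.478 -0.043
  outer loop
   vertex 0.3 1.7 3.7
   vertex 0.0 2.5 0.9
   vertex 1.3 0.0 2.2
  endloop
 endfacet
 facet normal 0.477 -0.407 0.779
  outer loop
   vertex 0.3 1.7 3.7
   vertex 1.3 0.0 2.2
   vertex 2.9 3.6 3.1
  endloop
 endfacet
 facet normal -0.146 0.118 -0.982
  outer loop
   vertex 1.8 3.9 0.8
   vertex 2.9 1.1 0.3
   vertex 0.0 2.5 0.9
  endloop
 endfacet
 facet normal 0.847 0.396 -0.354
  outer loop
   vertex 1.8 3.9 0.8
   vertex 2.9 3.6 3.1
   vertex 2.9 1.1 0.3
  endloop
 endfacet
 facet normal -0.579 0.765 0.281
  outer loop
   vertex 1.8 3.9 0.8
   vertex 0.0 2.5 0.9
   vertex 0.3 1.7 3.7
  endloop
 endfacet
 facet normal -0.501 0.794 0.343
  outer loop
   vertex 1.8 3.9 0.8
   vertex 0.3 1.7 3.7
   vertex 2.9 3.6 3.1
  endloop
 endfacet
 facet normal -0.771 -0.559 -0.305
  outer loop
   vertex 1.9 0.1 0.5
   vertex 1.3 0.0 2.2
   vertex 0.0 2.5 0.9
  endloop
 endfacet
 facet normal -0.200 0.005 -0.980
  outer loop
   vertex 1.9 0.1 0.5
   vertex 0.0 2.5 0.9
   vertex 2.9 1.1 0.3
  endloop
 endfacet
 facet normal 0.712 -0.670 0.212
  outer loop
   vertex 1.9 0.1 0.5
   vertex 2.9 1.1 0.3
   vertex 1.3 0.0 2.2
  endloop
 endfacet
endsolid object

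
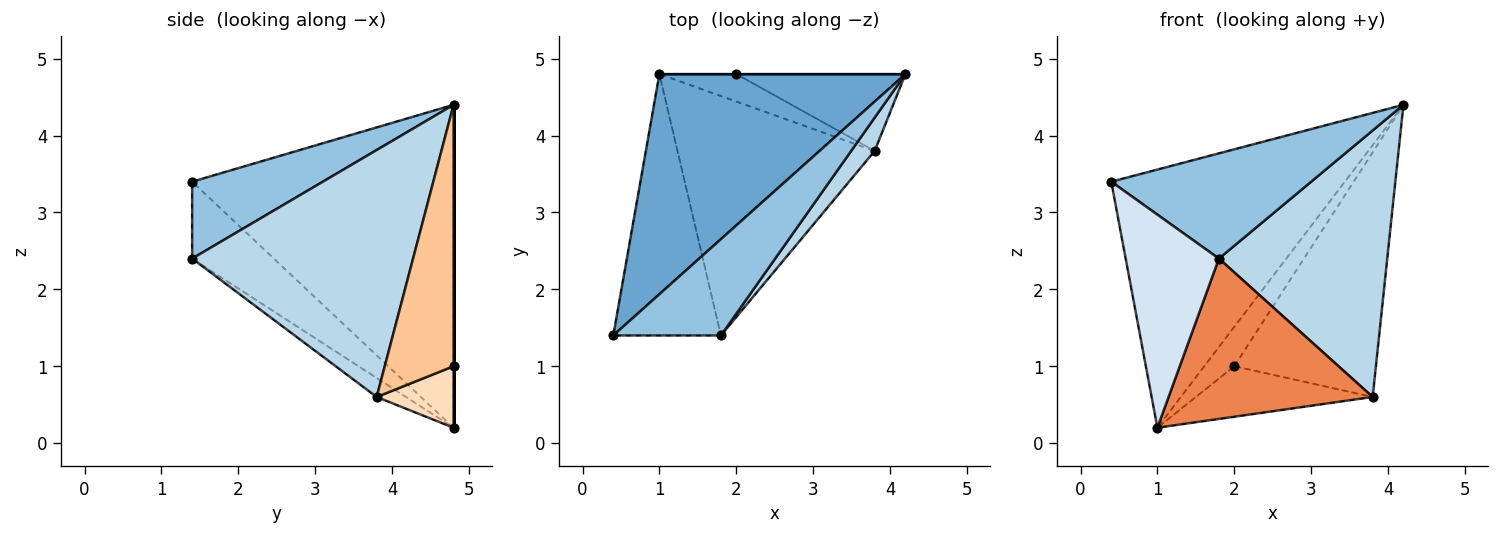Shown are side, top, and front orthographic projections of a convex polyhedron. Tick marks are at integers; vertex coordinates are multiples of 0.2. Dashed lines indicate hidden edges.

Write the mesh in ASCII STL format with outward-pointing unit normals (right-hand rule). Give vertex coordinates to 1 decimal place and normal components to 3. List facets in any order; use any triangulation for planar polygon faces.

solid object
 facet normal -0.648 0.579 0.494
  outer loop
   vertex 1.0 4.8 0.2
   vertex 0.4 1.4 3.4
   vertex 4.2 4.8 4.4
  endloop
 endfacet
 facet normal 0.434 -0.664 0.608
  outer loop
   vertex 1.8 1.4 2.4
   vertex 4.2 4.8 4.4
   vertex 0.4 1.4 3.4
  endloop
 endfacet
 facet normal 0.793 -0.604 0.076
  outer loop
   vertex 1.8 1.4 2.4
   vertex 3.8 3.8 0.6
   vertex 4.2 4.8 4.4
  endloop
 endfacet
 facet normal -0.484 -0.553 -0.678
  outer loop
   vertex 1.8 1.4 2.4
   vertex 0.4 1.4 3.4
   vertex 1.0 4.8 0.2
  endloop
 endfacet
 facet normal -0.080 -0.555 -0.828
  outer loop
   vertex 1.8 1.4 2.4
   vertex 1.0 4.8 0.2
   vertex 3.8 3.8 0.6
  endloop
 endfacet
 facet normal 0.000 1.000 0.000
  outer loop
   vertex 2.0 4.8 1.0
   vertex 1.0 4.8 0.2
   vertex 4.2 4.8 4.4
  endloop
 endfacet
 facet normal 0.420 0.866 -0.272
  outer loop
   vertex 2.0 4.8 1.0
   vertex 4.2 4.8 4.4
   vertex 3.8 3.8 0.6
  endloop
 endfacet
 facet normal 0.357 0.821 -0.446
  outer loop
   vertex 2.0 4.8 1.0
   vertex 3.8 3.8 0.6
   vertex 1.0 4.8 0.2
  endloop
 endfacet
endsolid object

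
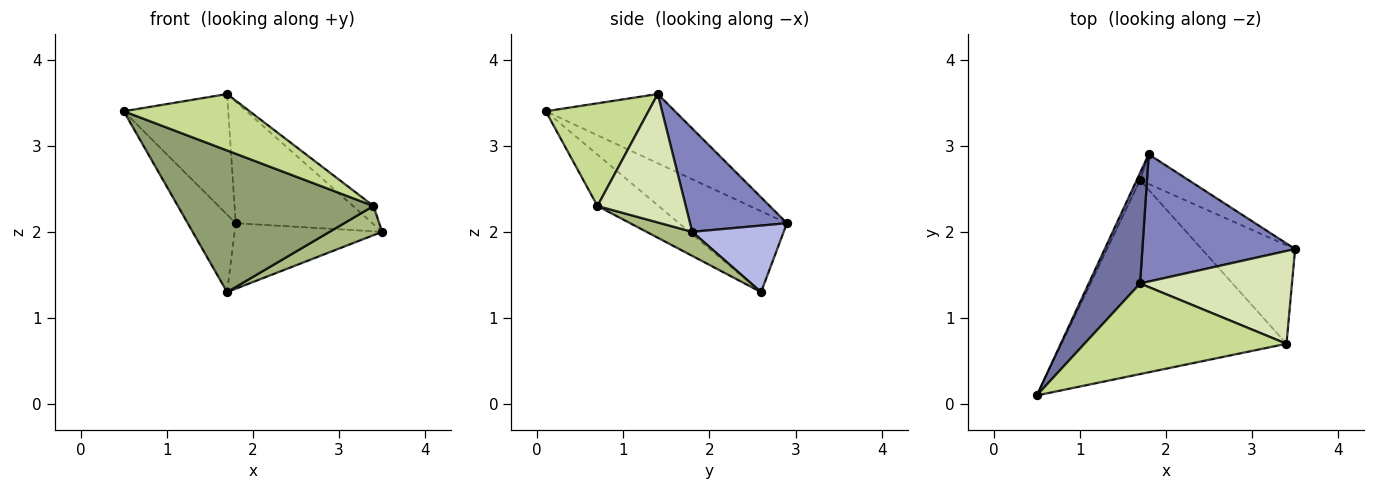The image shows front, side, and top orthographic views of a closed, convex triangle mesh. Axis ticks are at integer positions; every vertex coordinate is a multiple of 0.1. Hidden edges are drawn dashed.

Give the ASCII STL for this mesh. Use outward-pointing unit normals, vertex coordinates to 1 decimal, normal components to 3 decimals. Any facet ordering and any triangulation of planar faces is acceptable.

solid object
 facet normal -0.673 0.545 0.500
  outer loop
   vertex 1.7 1.4 3.6
   vertex 1.8 2.9 2.1
   vertex 0.5 0.1 3.4
  endloop
 endfacet
 facet normal 0.440 0.620 0.650
  outer loop
   vertex 1.7 1.4 3.6
   vertex 3.5 1.8 2.0
   vertex 1.8 2.9 2.1
  endloop
 endfacet
 facet normal -0.913 0.406 -0.038
  outer loop
   vertex 1.7 2.6 1.3
   vertex 0.5 0.1 3.4
   vertex 1.8 2.9 2.1
  endloop
 endfacet
 facet normal 0.492 0.793 -0.359
  outer loop
   vertex 1.7 2.6 1.3
   vertex 1.8 2.9 2.1
   vertex 3.5 1.8 2.0
  endloop
 endfacet
 facet normal -0.181 -0.580 -0.794
  outer loop
   vertex 3.4 0.7 2.3
   vertex 0.5 0.1 3.4
   vertex 1.7 2.6 1.3
  endloop
 endfacet
 facet normal 0.240 -0.276 -0.931
  outer loop
   vertex 3.4 0.7 2.3
   vertex 1.7 2.6 1.3
   vertex 3.5 1.8 2.0
  endloop
 endfacet
 facet normal 0.396 -0.486 0.779
  outer loop
   vertex 3.4 0.7 2.3
   vertex 1.7 1.4 3.6
   vertex 0.5 0.1 3.4
  endloop
 endfacet
 facet normal 0.638 0.148 0.755
  outer loop
   vertex 3.4 0.7 2.3
   vertex 3.5 1.8 2.0
   vertex 1.7 1.4 3.6
  endloop
 endfacet
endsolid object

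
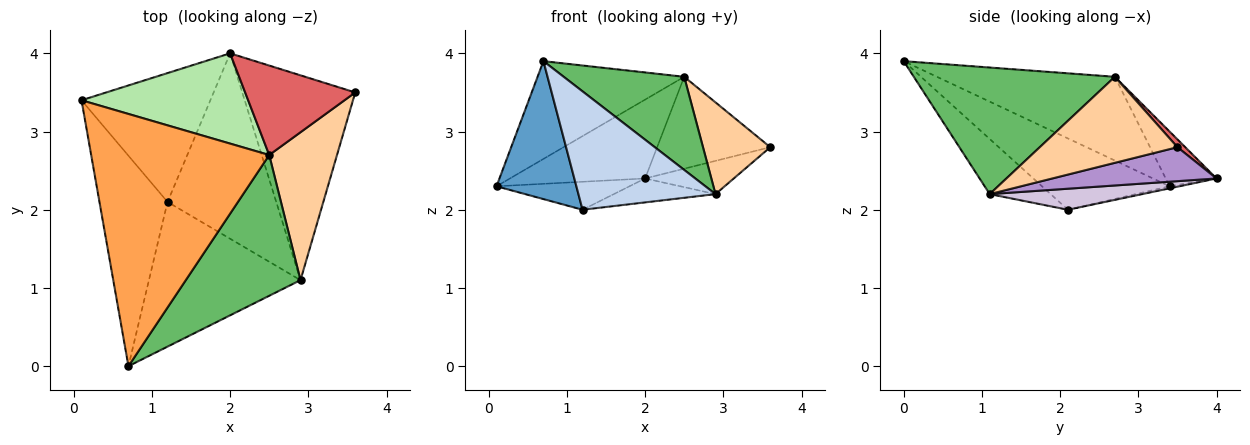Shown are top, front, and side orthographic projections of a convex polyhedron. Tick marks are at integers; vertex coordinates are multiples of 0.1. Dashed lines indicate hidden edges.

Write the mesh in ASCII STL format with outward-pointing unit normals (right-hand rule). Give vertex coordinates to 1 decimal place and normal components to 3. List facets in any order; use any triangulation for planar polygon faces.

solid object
 facet normal -0.659 -0.412 -0.629
  outer loop
   vertex 1.2 2.1 2.0
   vertex 0.7 0.0 3.9
   vertex 0.1 3.4 2.3
  endloop
 endfacet
 facet normal -0.271 -0.610 -0.745
  outer loop
   vertex 2.9 1.1 2.2
   vertex 0.7 0.0 3.9
   vertex 1.2 2.1 2.0
  endloop
 endfacet
 facet normal -0.402 0.331 0.854
  outer loop
   vertex 2.5 2.7 3.7
   vertex 0.1 3.4 2.3
   vertex 0.7 0.0 3.9
  endloop
 endfacet
 facet normal 0.733 -0.358 0.578
  outer loop
   vertex 2.5 2.7 3.7
   vertex 2.9 1.1 2.2
   vertex 3.6 3.5 2.8
  endloop
 endfacet
 facet normal 0.677 -0.406 0.614
  outer loop
   vertex 2.5 2.7 3.7
   vertex 0.7 0.0 3.9
   vertex 2.9 1.1 2.2
  endloop
 endfacet
 facet normal -0.240 0.639 0.731
  outer loop
   vertex 2.0 4.0 2.4
   vertex 0.1 3.4 2.3
   vertex 2.5 2.7 3.7
  endloop
 endfacet
 facet normal 0.049 0.716 0.697
  outer loop
   vertex 2.0 4.0 2.4
   vertex 2.5 2.7 3.7
   vertex 3.6 3.5 2.8
  endloop
 endfacet
 facet normal -0.016 0.212 -0.977
  outer loop
   vertex 2.0 4.0 2.4
   vertex 1.2 2.1 2.0
   vertex 0.1 3.4 2.3
  endloop
 endfacet
 facet normal 0.285 0.154 -0.946
  outer loop
   vertex 2.0 4.0 2.4
   vertex 3.6 3.5 2.8
   vertex 2.9 1.1 2.2
  endloop
 endfacet
 facet normal 0.189 0.126 -0.974
  outer loop
   vertex 2.0 4.0 2.4
   vertex 2.9 1.1 2.2
   vertex 1.2 2.1 2.0
  endloop
 endfacet
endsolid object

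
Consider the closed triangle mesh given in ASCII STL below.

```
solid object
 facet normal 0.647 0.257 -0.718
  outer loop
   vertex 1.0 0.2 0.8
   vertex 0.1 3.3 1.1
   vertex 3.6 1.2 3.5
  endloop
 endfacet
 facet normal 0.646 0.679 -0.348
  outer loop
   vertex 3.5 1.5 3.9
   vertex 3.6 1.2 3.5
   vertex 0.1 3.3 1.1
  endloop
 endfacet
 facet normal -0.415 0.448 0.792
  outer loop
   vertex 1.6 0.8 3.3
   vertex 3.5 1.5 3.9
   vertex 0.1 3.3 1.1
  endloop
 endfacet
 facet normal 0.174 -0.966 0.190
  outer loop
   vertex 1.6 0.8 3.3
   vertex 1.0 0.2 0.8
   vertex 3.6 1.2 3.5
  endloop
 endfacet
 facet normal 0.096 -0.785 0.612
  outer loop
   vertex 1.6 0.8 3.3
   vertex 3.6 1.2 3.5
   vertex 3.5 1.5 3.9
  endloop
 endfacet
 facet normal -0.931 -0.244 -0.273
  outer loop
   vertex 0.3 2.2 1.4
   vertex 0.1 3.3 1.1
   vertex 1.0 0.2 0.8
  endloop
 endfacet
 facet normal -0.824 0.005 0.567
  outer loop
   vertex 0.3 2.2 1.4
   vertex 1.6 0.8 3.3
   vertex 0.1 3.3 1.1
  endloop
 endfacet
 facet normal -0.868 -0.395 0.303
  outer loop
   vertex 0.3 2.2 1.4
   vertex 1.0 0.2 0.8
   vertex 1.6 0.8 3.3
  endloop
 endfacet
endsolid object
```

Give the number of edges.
12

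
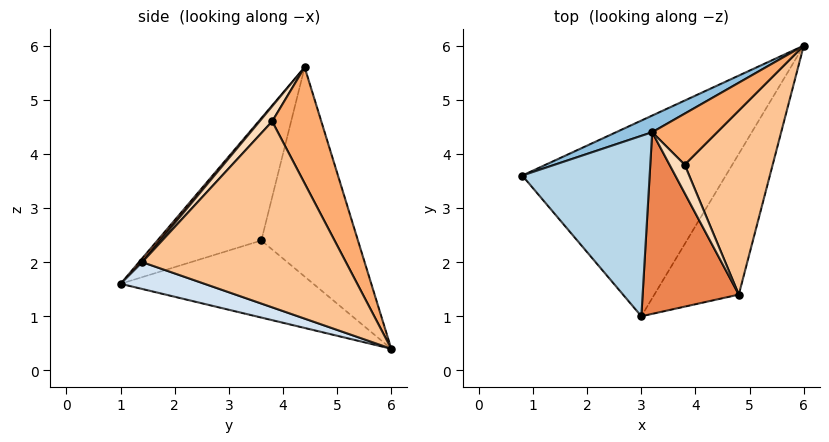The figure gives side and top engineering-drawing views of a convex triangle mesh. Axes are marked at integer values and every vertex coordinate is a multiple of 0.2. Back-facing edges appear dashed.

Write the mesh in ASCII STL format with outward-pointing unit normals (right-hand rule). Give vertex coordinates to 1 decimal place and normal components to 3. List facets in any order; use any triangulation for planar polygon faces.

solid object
 facet normal -0.354 -0.012 -0.935
  outer loop
   vertex 3.0 1.0 1.6
   vertex 0.8 3.6 2.4
   vertex 6.0 6.0 0.4
  endloop
 endfacet
 facet normal -0.396 0.916 0.068
  outer loop
   vertex 3.2 4.4 5.6
   vertex 6.0 6.0 0.4
   vertex 0.8 3.6 2.4
  endloop
 endfacet
 facet normal -0.539 -0.628 0.561
  outer loop
   vertex 3.2 4.4 5.6
   vertex 0.8 3.6 2.4
   vertex 3.0 1.0 1.6
  endloop
 endfacet
 facet normal 0.280 -0.380 -0.882
  outer loop
   vertex 4.8 1.4 2.0
   vertex 3.0 1.0 1.6
   vertex 6.0 6.0 0.4
  endloop
 endfacet
 facet normal 0.026 -0.762 0.647
  outer loop
   vertex 4.8 1.4 2.0
   vertex 3.2 4.4 5.6
   vertex 3.0 1.0 1.6
  endloop
 endfacet
 facet normal 0.871 0.059 0.487
  outer loop
   vertex 3.8 3.8 4.6
   vertex 6.0 6.0 0.4
   vertex 3.2 4.4 5.6
  endloop
 endfacet
 facet normal 0.900 -0.087 0.426
  outer loop
   vertex 3.8 3.8 4.6
   vertex 4.8 1.4 2.0
   vertex 6.0 6.0 0.4
  endloop
 endfacet
 facet normal 0.640 -0.426 0.640
  outer loop
   vertex 3.8 3.8 4.6
   vertex 3.2 4.4 5.6
   vertex 4.8 1.4 2.0
  endloop
 endfacet
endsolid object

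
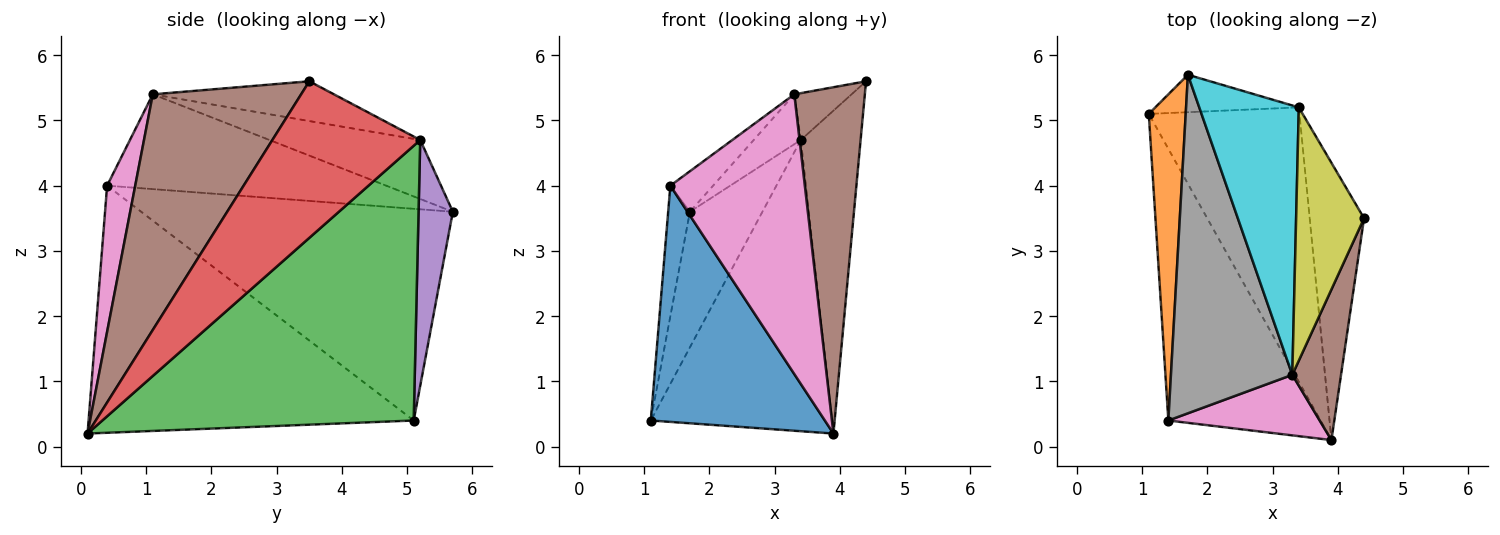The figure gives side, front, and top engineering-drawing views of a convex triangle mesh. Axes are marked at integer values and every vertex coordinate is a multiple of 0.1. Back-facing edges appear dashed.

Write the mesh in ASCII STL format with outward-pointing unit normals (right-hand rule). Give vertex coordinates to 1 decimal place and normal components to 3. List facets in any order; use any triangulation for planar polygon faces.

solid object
 facet normal -0.775 -0.415 -0.477
  outer loop
   vertex 1.4 0.4 4.0
   vertex 1.1 5.1 0.4
   vertex 3.9 0.1 0.2
  endloop
 endfacet
 facet normal -0.983 0.069 0.171
  outer loop
   vertex 1.4 0.4 4.0
   vertex 1.7 5.7 3.6
   vertex 1.1 5.1 0.4
  endloop
 endfacet
 facet normal 0.781 0.454 -0.428
  outer loop
   vertex 3.4 5.2 4.7
   vertex 3.9 0.1 0.2
   vertex 1.1 5.1 0.4
  endloop
 endfacet
 facet normal 0.882 0.357 -0.306
  outer loop
   vertex 3.4 5.2 4.7
   vertex 4.4 3.5 5.6
   vertex 3.9 0.1 0.2
  endloop
 endfacet
 facet normal 0.415 0.877 -0.242
  outer loop
   vertex 3.4 5.2 4.7
   vertex 1.1 5.1 0.4
   vertex 1.7 5.7 3.6
  endloop
 endfacet
 facet normal 0.888 -0.422 0.184
  outer loop
   vertex 3.3 1.1 5.4
   vertex 3.9 0.1 0.2
   vertex 4.4 3.5 5.6
  endloop
 endfacet
 facet normal 0.200 -0.958 0.207
  outer loop
   vertex 3.3 1.1 5.4
   vertex 1.4 0.4 4.0
   vertex 3.9 0.1 0.2
  endloop
 endfacet
 facet normal -0.613 0.094 0.785
  outer loop
   vertex 3.3 1.1 5.4
   vertex 1.7 5.7 3.6
   vertex 1.4 0.4 4.0
  endloop
 endfacet
 facet normal -0.499 0.158 0.852
  outer loop
   vertex 3.3 1.1 5.4
   vertex 4.4 3.5 5.6
   vertex 3.4 5.2 4.7
  endloop
 endfacet
 facet normal -0.503 0.157 0.850
  outer loop
   vertex 3.3 1.1 5.4
   vertex 3.4 5.2 4.7
   vertex 1.7 5.7 3.6
  endloop
 endfacet
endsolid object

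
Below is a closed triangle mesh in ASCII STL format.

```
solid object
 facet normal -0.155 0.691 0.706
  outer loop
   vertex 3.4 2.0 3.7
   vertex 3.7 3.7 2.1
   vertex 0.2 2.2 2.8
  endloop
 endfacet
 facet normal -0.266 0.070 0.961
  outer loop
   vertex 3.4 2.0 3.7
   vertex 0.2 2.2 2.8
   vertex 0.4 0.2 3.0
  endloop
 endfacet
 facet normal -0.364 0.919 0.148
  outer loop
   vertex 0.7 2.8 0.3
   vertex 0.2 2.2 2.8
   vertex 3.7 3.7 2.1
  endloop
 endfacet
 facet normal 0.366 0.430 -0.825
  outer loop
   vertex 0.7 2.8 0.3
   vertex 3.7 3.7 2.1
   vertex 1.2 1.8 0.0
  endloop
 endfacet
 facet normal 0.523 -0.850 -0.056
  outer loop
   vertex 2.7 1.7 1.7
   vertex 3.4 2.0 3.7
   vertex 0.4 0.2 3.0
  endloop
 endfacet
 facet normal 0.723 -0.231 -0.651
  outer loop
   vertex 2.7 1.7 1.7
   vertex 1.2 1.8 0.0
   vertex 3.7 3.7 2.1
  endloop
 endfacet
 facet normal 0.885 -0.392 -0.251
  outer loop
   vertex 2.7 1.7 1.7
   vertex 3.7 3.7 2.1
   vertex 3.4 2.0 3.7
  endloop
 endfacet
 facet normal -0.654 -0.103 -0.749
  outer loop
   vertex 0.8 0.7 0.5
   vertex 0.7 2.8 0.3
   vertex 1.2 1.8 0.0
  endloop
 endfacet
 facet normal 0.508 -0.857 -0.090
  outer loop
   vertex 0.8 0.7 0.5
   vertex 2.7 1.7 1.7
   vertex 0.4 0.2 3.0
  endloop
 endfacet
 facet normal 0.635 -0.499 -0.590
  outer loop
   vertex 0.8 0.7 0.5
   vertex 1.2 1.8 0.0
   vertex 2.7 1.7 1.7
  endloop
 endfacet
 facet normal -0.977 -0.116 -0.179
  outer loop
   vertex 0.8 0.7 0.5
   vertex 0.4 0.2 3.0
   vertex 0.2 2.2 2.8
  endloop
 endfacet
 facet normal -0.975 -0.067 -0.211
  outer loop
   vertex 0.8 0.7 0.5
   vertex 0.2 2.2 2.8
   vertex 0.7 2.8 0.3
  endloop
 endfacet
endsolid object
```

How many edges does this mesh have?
18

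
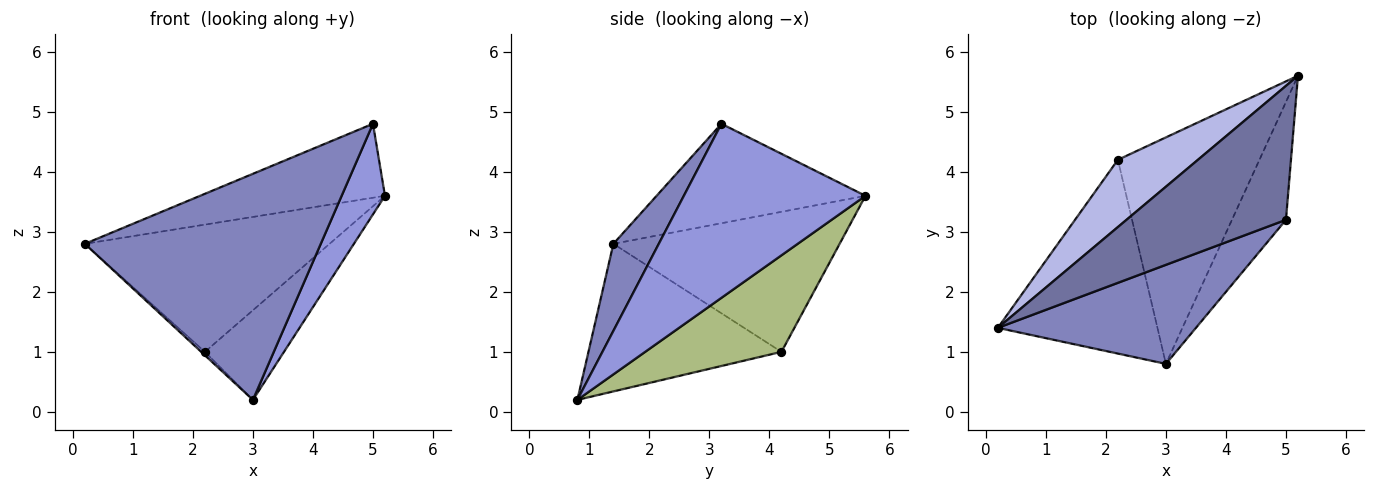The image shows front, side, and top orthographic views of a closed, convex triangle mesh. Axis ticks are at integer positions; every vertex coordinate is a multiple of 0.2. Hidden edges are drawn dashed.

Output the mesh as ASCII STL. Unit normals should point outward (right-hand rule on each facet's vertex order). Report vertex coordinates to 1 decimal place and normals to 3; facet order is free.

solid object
 facet normal -0.479 0.424 0.768
  outer loop
   vertex 5.0 3.2 4.8
   vertex 5.2 5.6 3.6
   vertex 0.2 1.4 2.8
  endloop
 endfacet
 facet normal 0.174 -0.902 0.395
  outer loop
   vertex 5.0 3.2 4.8
   vertex 0.2 1.4 2.8
   vertex 3.0 0.8 0.2
  endloop
 endfacet
 facet normal 0.931 -0.222 -0.289
  outer loop
   vertex 5.0 3.2 4.8
   vertex 3.0 0.8 0.2
   vertex 5.2 5.6 3.6
  endloop
 endfacet
 facet normal -0.633 0.685 0.362
  outer loop
   vertex 2.2 4.2 1.0
   vertex 0.2 1.4 2.8
   vertex 5.2 5.6 3.6
  endloop
 endfacet
 facet normal -0.679 0.013 -0.734
  outer loop
   vertex 2.2 4.2 1.0
   vertex 3.0 0.8 0.2
   vertex 0.2 1.4 2.8
  endloop
 endfacet
 facet normal 0.536 0.311 -0.785
  outer loop
   vertex 2.2 4.2 1.0
   vertex 5.2 5.6 3.6
   vertex 3.0 0.8 0.2
  endloop
 endfacet
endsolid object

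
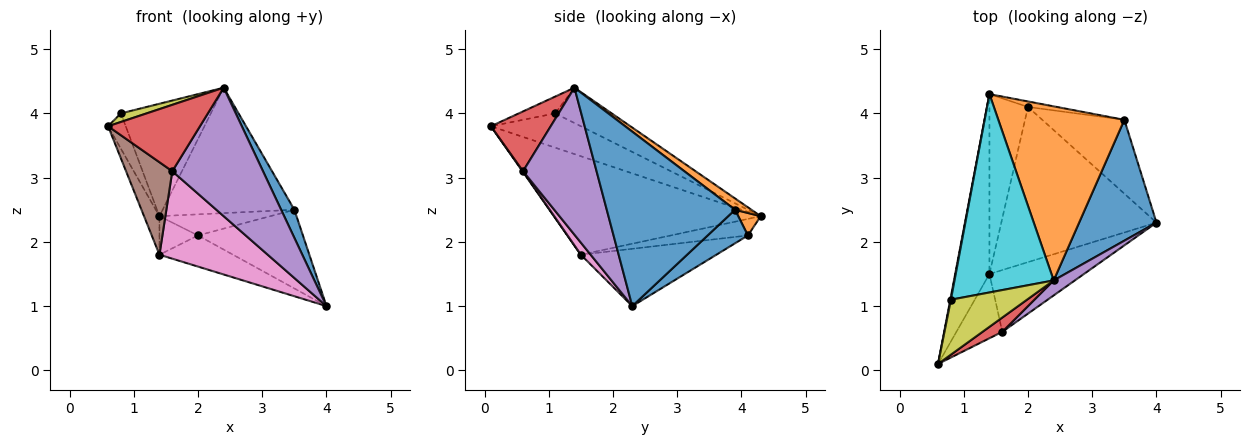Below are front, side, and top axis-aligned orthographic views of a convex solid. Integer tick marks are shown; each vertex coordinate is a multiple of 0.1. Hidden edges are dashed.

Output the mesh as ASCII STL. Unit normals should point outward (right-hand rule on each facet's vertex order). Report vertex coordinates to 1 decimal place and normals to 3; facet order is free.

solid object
 facet normal 0.910 -0.094 0.403
  outer loop
   vertex 3.5 3.9 2.5
   vertex 2.4 1.4 4.4
   vertex 4.0 2.3 1.0
  endloop
 endfacet
 facet normal 0.073 0.583 0.809
  outer loop
   vertex 3.5 3.9 2.5
   vertex 1.4 4.3 2.4
   vertex 2.4 1.4 4.4
  endloop
 endfacet
 facet normal -0.942 0.070 -0.328
  outer loop
   vertex 1.4 1.5 1.8
   vertex 0.6 0.1 3.8
   vertex 1.4 4.3 2.4
  endloop
 endfacet
 facet normal 0.537 -0.825 0.177
  outer loop
   vertex 1.6 0.6 3.1
   vertex 2.4 1.4 4.4
   vertex 0.6 0.1 3.8
  endloop
 endfacet
 facet normal 0.627 -0.774 0.090
  outer loop
   vertex 1.6 0.6 3.1
   vertex 4.0 2.3 1.0
   vertex 2.4 1.4 4.4
  endloop
 endfacet
 facet normal 0.011 -0.821 -0.570
  outer loop
   vertex 1.6 0.6 3.1
   vertex 0.6 0.1 3.8
   vertex 1.4 1.5 1.8
  endloop
 endfacet
 facet normal 0.074 -0.815 -0.575
  outer loop
   vertex 1.6 0.6 3.1
   vertex 1.4 1.5 1.8
   vertex 4.0 2.3 1.0
  endloop
 endfacet
 facet normal -0.981 0.193 0.018
  outer loop
   vertex 0.8 1.1 4.0
   vertex 1.4 4.3 2.4
   vertex 0.6 0.1 3.8
  endloop
 endfacet
 facet normal -0.213 -0.150 0.965
  outer loop
   vertex 0.8 1.1 4.0
   vertex 0.6 0.1 3.8
   vertex 2.4 1.4 4.4
  endloop
 endfacet
 facet normal -0.296 0.471 0.831
  outer loop
   vertex 0.8 1.1 4.0
   vertex 2.4 1.4 4.4
   vertex 1.4 4.3 2.4
  endloop
 endfacet
 facet normal 0.269 0.702 -0.659
  outer loop
   vertex 2.0 4.1 2.1
   vertex 3.5 3.9 2.5
   vertex 4.0 2.3 1.0
  endloop
 endfacet
 facet normal 0.193 0.949 -0.248
  outer loop
   vertex 2.0 4.1 2.1
   vertex 1.4 4.3 2.4
   vertex 3.5 3.9 2.5
  endloop
 endfacet
 facet normal -0.341 0.185 -0.922
  outer loop
   vertex 2.0 4.1 2.1
   vertex 4.0 2.3 1.0
   vertex 1.4 1.5 1.8
  endloop
 endfacet
 facet normal -0.386 0.193 -0.902
  outer loop
   vertex 2.0 4.1 2.1
   vertex 1.4 1.5 1.8
   vertex 1.4 4.3 2.4
  endloop
 endfacet
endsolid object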